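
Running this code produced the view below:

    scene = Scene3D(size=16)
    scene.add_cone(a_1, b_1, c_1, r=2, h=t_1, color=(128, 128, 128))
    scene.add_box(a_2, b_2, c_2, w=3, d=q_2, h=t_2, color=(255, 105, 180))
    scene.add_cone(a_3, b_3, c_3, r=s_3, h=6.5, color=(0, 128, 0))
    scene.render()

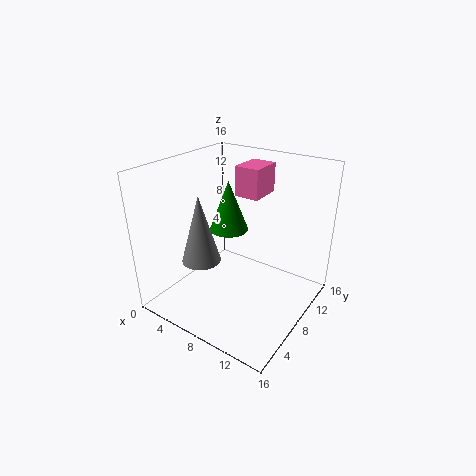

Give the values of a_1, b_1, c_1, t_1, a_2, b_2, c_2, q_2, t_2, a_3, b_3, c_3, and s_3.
a_1 = 6.5, b_1 = 3.5, c_1 = 7, t_1 = 7, a_2 = 5.5, b_2 = 11, c_2 = 11.5, q_2 = 4, t_2 = 3.5, a_3 = 3.5, b_3 = 12.5, c_3 = 6, s_3 = 2.5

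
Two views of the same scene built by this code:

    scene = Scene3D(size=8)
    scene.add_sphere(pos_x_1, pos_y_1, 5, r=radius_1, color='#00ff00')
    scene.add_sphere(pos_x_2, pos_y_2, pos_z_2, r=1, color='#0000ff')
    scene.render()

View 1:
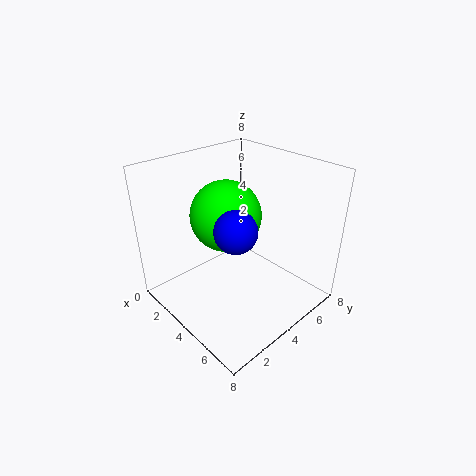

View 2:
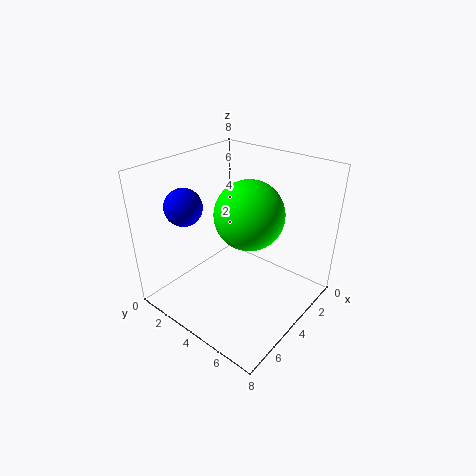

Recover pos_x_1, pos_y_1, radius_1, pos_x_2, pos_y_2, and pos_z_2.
pos_x_1 = 3, pos_y_1 = 4, radius_1 = 2, pos_x_2 = 6, pos_y_2 = 2, pos_z_2 = 6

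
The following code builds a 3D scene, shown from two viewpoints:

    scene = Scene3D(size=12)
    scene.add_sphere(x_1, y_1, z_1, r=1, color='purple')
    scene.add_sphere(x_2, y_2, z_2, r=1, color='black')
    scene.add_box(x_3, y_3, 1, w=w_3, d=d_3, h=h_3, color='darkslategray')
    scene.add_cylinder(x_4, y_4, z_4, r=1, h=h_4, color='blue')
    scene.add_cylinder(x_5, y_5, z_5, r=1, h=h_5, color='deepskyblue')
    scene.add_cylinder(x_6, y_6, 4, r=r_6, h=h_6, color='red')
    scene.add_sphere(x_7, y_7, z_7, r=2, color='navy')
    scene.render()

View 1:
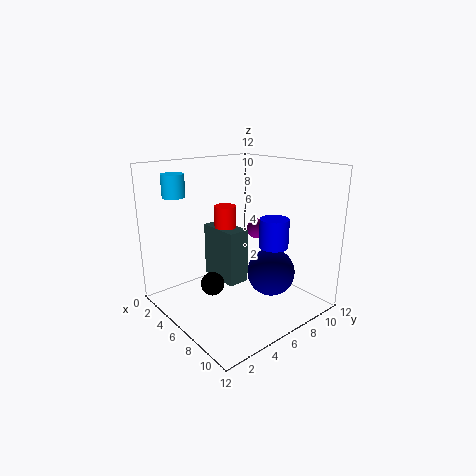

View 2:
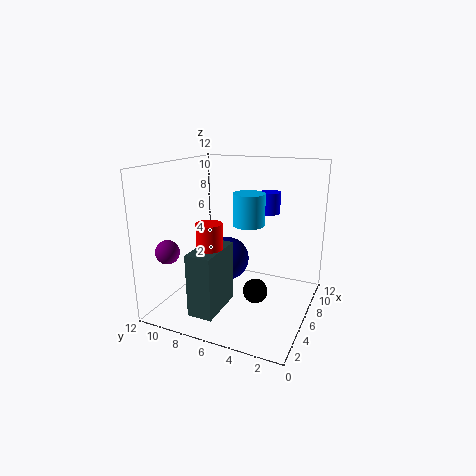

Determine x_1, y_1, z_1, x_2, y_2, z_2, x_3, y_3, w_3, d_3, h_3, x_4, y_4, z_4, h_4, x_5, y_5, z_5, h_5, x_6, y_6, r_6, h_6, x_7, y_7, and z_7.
x_1 = 3; y_1 = 11; z_1 = 5; x_2 = 5; y_2 = 4; z_2 = 2; x_3 = 1; y_3 = 6; w_3 = 4; d_3 = 2; h_3 = 5; x_4 = 11; y_4 = 5; z_4 = 7; h_4 = 2; x_5 = 1; y_5 = 3; z_5 = 9; h_5 = 2; x_6 = 3; y_6 = 7; r_6 = 1; h_6 = 4; x_7 = 8; y_7 = 8; z_7 = 3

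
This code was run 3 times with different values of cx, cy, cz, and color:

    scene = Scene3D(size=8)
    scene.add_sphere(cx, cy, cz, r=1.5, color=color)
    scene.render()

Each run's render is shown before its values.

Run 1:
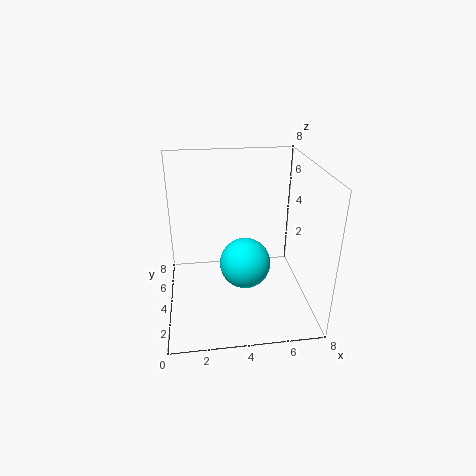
cx = 4.5
cy = 4.5
cz = 2
color = 'cyan'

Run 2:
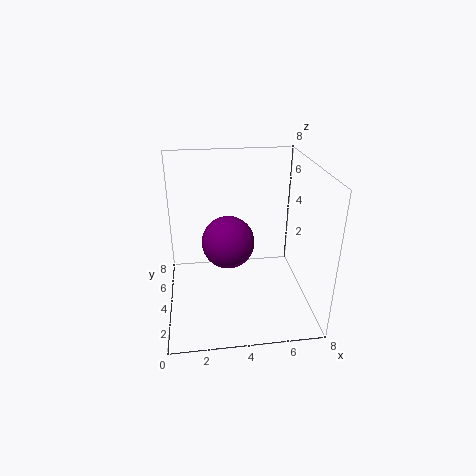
cx = 3.5
cy = 4.5
cz = 3.5
color = 'purple'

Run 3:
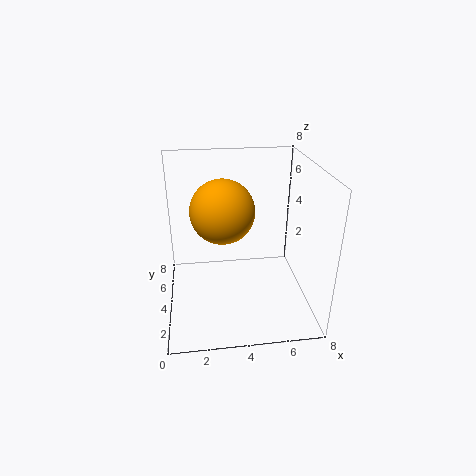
cx = 3
cy = 2
cz = 6.5
color = 'orange'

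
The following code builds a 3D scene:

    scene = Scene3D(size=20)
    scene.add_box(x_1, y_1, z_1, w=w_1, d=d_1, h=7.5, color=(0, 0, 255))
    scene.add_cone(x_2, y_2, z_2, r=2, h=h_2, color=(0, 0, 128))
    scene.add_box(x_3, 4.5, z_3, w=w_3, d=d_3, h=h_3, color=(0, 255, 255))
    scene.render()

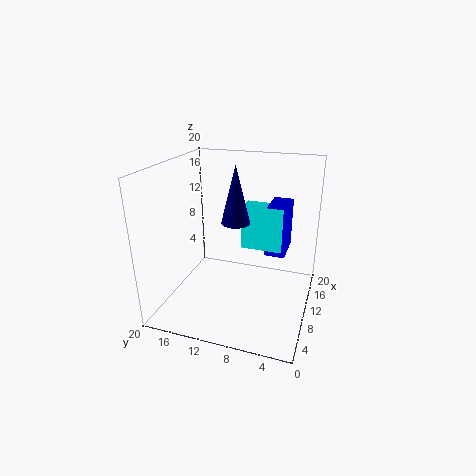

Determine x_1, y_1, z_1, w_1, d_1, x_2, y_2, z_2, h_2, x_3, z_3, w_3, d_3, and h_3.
x_1 = 13.5, y_1 = 4, z_1 = 6, w_1 = 5.5, d_1 = 3, x_2 = 10.5, y_2 = 10.5, z_2 = 12, h_2 = 8, x_3 = 13, z_3 = 7, w_3 = 3, d_3 = 6, h_3 = 6.5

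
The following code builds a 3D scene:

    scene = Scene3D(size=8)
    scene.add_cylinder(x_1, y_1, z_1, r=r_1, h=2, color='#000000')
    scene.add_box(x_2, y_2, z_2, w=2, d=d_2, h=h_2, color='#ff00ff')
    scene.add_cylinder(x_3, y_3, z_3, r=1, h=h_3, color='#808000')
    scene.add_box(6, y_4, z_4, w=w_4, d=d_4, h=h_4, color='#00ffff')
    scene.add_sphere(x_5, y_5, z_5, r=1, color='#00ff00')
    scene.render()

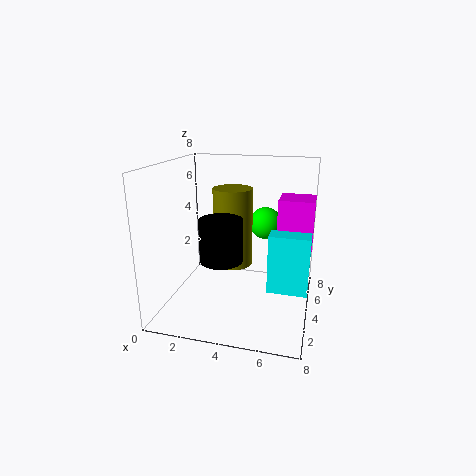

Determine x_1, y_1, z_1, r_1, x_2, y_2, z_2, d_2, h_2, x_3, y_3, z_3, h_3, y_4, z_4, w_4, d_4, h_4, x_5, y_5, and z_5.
x_1 = 4
y_1 = 1
z_1 = 4
r_1 = 1
x_2 = 6
y_2 = 5
z_2 = 3
d_2 = 2
h_2 = 3
x_3 = 4
y_3 = 3
z_3 = 3
h_3 = 4
y_4 = 2
z_4 = 2
w_4 = 2
d_4 = 1
h_4 = 3
x_5 = 5
y_5 = 7
z_5 = 4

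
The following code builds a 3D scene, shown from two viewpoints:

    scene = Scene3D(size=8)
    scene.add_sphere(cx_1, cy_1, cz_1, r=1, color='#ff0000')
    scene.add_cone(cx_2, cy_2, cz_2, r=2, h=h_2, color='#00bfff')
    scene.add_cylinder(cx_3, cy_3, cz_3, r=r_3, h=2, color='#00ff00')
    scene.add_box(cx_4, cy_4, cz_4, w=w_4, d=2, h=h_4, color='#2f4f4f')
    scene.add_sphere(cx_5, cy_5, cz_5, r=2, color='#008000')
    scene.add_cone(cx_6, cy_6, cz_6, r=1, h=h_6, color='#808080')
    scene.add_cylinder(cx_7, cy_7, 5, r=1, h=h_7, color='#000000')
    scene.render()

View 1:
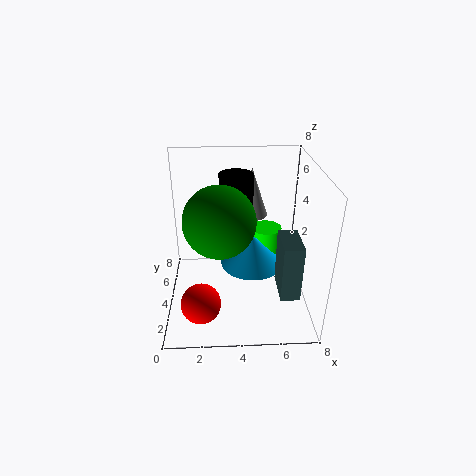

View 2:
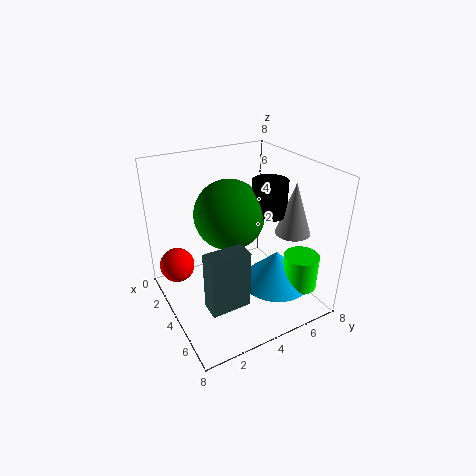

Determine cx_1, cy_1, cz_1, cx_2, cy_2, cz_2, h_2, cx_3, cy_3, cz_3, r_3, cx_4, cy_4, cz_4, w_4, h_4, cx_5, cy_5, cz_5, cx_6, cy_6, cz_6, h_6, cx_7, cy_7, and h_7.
cx_1 = 2; cy_1 = 1; cz_1 = 2; cx_2 = 5; cy_2 = 6; cz_2 = 1; h_2 = 2; cx_3 = 6; cy_3 = 7; cz_3 = 1; r_3 = 1; cx_4 = 6; cy_4 = 1; cz_4 = 2; w_4 = 1; h_4 = 3; cx_5 = 3; cy_5 = 4; cz_5 = 5; cx_6 = 5; cy_6 = 7; cz_6 = 4; h_6 = 3; cx_7 = 4; cy_7 = 6; h_7 = 2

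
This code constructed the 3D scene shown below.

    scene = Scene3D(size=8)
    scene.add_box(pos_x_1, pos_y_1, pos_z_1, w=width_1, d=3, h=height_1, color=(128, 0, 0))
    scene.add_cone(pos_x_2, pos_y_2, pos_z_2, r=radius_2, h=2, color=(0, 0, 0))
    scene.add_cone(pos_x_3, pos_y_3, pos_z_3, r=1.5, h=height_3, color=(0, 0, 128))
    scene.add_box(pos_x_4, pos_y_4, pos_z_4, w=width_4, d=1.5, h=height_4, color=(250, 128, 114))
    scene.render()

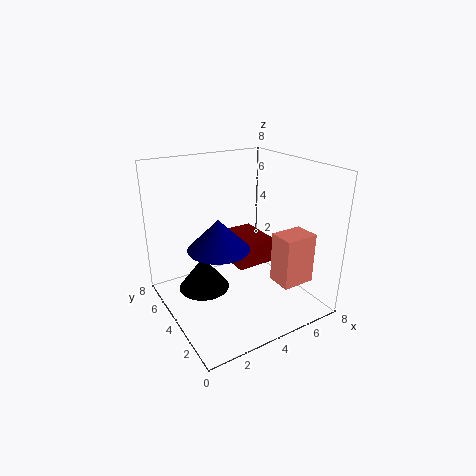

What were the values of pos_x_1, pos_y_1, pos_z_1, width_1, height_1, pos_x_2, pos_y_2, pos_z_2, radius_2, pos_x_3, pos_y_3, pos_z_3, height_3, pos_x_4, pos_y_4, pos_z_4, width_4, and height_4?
pos_x_1 = 4.5, pos_y_1 = 4.5, pos_z_1 = 1.5, width_1 = 2.5, height_1 = 1.5, pos_x_2 = 2.5, pos_y_2 = 5.5, pos_z_2 = 0.5, radius_2 = 1.5, pos_x_3 = 2, pos_y_3 = 2.5, pos_z_3 = 4.5, height_3 = 1.5, pos_x_4 = 6, pos_y_4 = 2, pos_z_4 = 1, width_4 = 2, height_4 = 3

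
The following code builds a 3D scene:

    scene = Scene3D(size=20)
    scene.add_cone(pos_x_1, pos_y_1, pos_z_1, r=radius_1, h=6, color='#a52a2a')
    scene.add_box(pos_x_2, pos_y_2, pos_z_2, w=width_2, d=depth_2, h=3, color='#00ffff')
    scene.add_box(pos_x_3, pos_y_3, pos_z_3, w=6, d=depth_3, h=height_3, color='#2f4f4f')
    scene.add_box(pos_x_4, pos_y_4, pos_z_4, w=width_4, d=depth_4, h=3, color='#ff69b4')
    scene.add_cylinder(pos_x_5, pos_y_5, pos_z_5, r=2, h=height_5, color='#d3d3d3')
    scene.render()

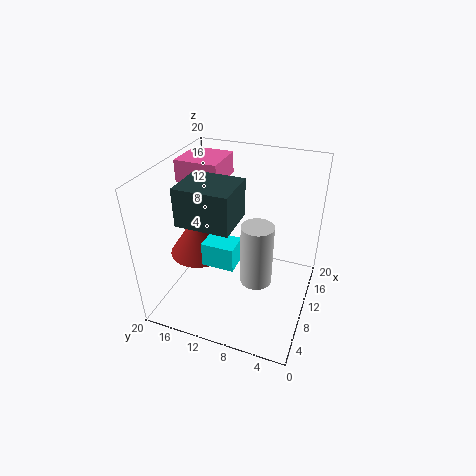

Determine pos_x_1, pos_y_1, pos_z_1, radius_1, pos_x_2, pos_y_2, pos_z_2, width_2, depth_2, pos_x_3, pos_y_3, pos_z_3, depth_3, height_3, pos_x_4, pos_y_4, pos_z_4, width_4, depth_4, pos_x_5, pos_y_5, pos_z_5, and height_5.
pos_x_1 = 8
pos_y_1 = 15
pos_z_1 = 8
radius_1 = 4
pos_x_2 = 3
pos_y_2 = 8
pos_z_2 = 10
width_2 = 3
depth_2 = 4
pos_x_3 = 4
pos_y_3 = 9
pos_z_3 = 14
depth_3 = 7
height_3 = 5
pos_x_4 = 10
pos_y_4 = 13
pos_z_4 = 17
width_4 = 6
depth_4 = 6
pos_x_5 = 6
pos_y_5 = 6
pos_z_5 = 7
height_5 = 8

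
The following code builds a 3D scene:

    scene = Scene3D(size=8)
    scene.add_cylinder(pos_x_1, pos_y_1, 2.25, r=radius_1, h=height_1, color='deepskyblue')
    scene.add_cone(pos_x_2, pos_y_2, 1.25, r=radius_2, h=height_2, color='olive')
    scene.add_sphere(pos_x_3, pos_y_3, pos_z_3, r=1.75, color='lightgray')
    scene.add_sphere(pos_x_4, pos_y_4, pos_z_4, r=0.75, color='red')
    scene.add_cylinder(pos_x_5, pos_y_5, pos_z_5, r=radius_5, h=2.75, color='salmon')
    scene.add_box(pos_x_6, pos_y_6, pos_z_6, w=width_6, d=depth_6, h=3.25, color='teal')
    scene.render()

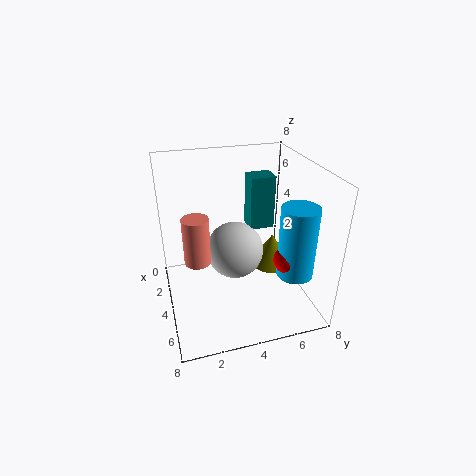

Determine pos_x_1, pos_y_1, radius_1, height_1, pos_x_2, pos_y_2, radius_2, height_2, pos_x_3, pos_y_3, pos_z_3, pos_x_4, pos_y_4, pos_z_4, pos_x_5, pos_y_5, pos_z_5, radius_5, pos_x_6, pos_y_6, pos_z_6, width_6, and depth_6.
pos_x_1 = 5.75
pos_y_1 = 6.75
radius_1 = 1
height_1 = 4
pos_x_2 = 3
pos_y_2 = 6.5
radius_2 = 1.25
height_2 = 2
pos_x_3 = 2.5
pos_y_3 = 4.25
pos_z_3 = 2.25
pos_x_4 = 5.75
pos_y_4 = 6.25
pos_z_4 = 3.25
pos_x_5 = 3.5
pos_y_5 = 1.75
pos_z_5 = 2.5
radius_5 = 0.75
pos_x_6 = 1.25
pos_y_6 = 5.25
pos_z_6 = 3.5
width_6 = 1.25
depth_6 = 1.5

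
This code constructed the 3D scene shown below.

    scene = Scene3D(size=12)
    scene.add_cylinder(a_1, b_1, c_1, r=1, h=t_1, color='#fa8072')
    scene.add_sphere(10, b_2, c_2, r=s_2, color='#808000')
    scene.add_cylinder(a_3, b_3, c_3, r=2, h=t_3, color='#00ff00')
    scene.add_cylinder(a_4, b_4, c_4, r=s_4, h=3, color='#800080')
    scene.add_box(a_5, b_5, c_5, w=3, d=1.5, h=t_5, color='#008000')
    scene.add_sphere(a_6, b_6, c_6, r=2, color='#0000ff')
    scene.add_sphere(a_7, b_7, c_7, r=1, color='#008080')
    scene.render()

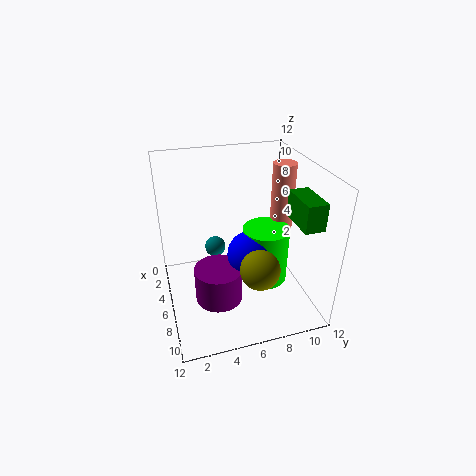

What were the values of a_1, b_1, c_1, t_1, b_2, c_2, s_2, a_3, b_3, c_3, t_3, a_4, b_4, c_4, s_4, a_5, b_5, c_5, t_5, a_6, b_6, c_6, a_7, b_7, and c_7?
a_1 = 4.5
b_1 = 10.5
c_1 = 5.5
t_1 = 6
b_2 = 6.5
c_2 = 5.5
s_2 = 1.5
a_3 = 6
b_3 = 8.5
c_3 = 1.5
t_3 = 5
a_4 = 7
b_4 = 4
c_4 = 1
s_4 = 2
a_5 = 8.5
b_5 = 9
c_5 = 9
t_5 = 2
a_6 = 6.5
b_6 = 7
c_6 = 4.5
a_7 = 1.5
b_7 = 5
c_7 = 2.5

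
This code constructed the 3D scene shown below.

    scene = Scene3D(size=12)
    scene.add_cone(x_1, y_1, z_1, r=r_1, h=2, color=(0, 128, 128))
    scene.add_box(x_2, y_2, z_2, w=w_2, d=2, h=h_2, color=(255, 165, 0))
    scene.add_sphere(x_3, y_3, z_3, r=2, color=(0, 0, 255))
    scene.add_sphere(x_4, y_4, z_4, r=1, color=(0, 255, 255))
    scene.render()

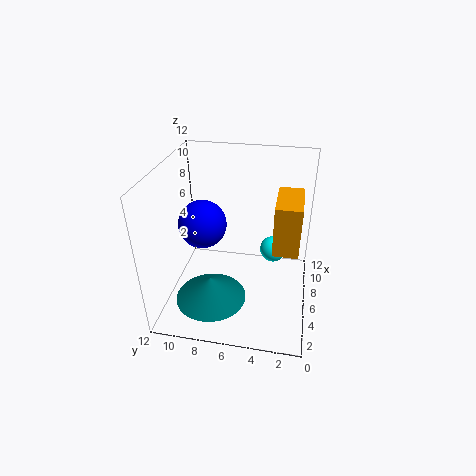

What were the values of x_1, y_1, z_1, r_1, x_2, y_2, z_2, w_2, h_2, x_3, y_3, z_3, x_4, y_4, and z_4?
x_1 = 4; y_1 = 8; z_1 = 1; r_1 = 3; x_2 = 4; y_2 = 1; z_2 = 6; w_2 = 4; h_2 = 4; x_3 = 6; y_3 = 9; z_3 = 7; x_4 = 5; y_4 = 3; z_4 = 6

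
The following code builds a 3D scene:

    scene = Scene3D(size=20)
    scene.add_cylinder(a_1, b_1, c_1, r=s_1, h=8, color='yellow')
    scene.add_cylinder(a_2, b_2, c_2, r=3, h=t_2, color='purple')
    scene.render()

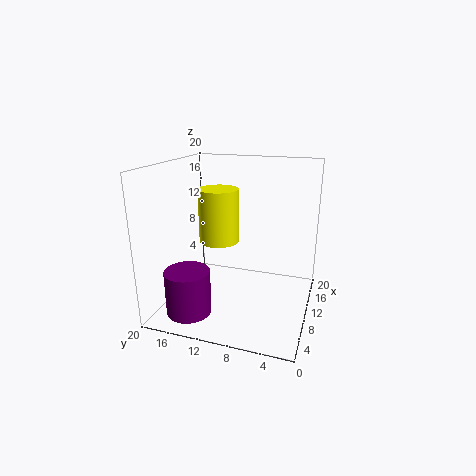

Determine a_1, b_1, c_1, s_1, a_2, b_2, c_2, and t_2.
a_1 = 13, b_1 = 14, c_1 = 8, s_1 = 3, a_2 = 4, b_2 = 15, c_2 = 1, t_2 = 6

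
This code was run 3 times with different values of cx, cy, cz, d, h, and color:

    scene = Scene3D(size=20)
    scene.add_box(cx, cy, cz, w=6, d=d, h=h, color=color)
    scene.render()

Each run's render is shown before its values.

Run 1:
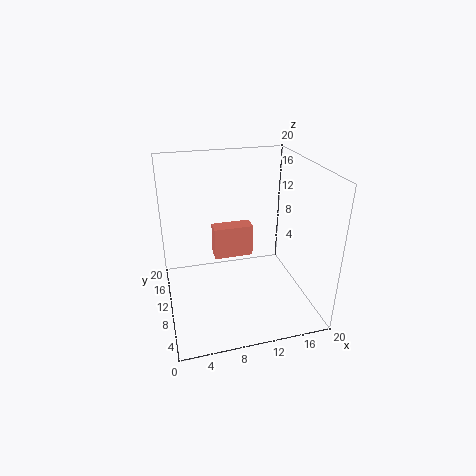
cx = 7.5; cy = 14; cz = 4.5; d = 2.5; h = 5; color = 'salmon'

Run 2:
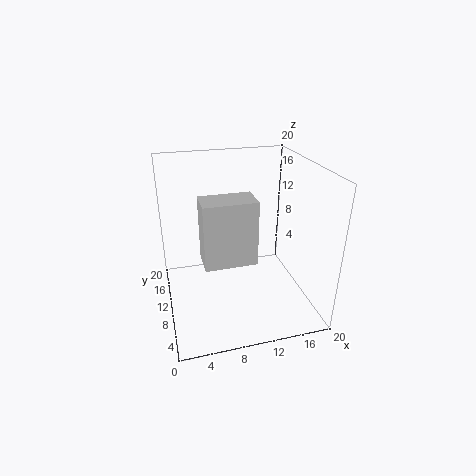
cx = 4; cy = 1.5; cz = 11; d = 3.5; h = 7.5; color = 'lightgray'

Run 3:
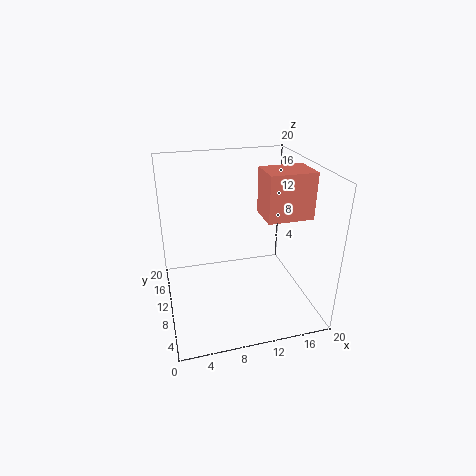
cx = 12.5; cy = 5; cz = 14; d = 4.5; h = 6; color = 'salmon'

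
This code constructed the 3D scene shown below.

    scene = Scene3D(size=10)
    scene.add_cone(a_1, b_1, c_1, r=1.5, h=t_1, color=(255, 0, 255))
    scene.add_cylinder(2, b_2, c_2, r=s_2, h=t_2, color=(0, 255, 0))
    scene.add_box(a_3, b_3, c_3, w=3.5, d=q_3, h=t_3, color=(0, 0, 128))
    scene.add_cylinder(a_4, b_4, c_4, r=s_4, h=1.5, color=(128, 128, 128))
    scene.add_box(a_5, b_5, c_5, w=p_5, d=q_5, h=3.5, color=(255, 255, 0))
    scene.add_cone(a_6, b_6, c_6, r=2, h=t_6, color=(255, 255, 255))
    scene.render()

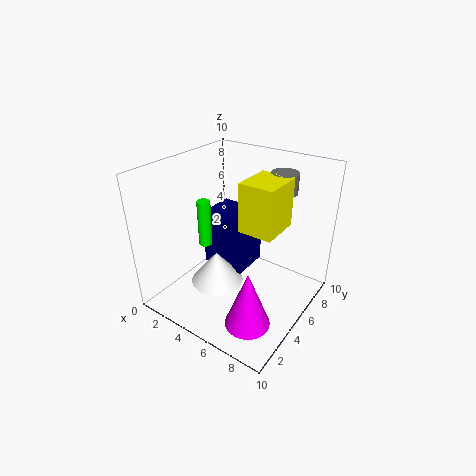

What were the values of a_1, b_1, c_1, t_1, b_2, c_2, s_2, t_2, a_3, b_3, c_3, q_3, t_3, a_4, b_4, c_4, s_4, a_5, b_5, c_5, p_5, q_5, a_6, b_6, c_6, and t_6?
a_1 = 7.5, b_1 = 2.5, c_1 = 0.5, t_1 = 4, b_2 = 5, c_2 = 3.5, s_2 = 0.5, t_2 = 3.5, a_3 = 1, b_3 = 6, c_3 = 1, q_3 = 3, t_3 = 4.5, a_4 = 6.5, b_4 = 8.5, c_4 = 7.5, s_4 = 1, a_5 = 5, b_5 = 5, c_5 = 5.5, p_5 = 2.5, q_5 = 3, a_6 = 3, b_6 = 5, c_6 = 0.5, t_6 = 2.5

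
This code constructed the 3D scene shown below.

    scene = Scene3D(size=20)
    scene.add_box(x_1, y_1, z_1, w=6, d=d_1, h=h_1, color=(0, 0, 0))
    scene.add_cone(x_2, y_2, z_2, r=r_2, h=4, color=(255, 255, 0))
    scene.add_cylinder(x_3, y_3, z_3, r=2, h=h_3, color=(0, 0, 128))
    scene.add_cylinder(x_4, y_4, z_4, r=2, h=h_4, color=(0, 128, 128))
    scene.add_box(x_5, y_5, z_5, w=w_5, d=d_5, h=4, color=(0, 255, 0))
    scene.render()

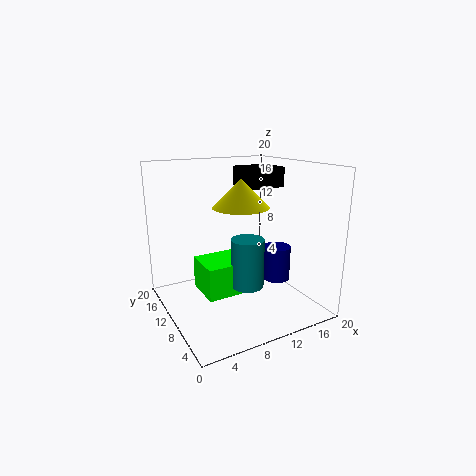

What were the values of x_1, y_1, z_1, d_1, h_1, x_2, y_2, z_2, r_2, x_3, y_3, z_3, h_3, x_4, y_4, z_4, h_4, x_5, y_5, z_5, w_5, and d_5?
x_1 = 13; y_1 = 12; z_1 = 16; d_1 = 5; h_1 = 3; x_2 = 11; y_2 = 11; z_2 = 14; r_2 = 4; x_3 = 16; y_3 = 9; z_3 = 3; h_3 = 5; x_4 = 8; y_4 = 4; z_4 = 6; h_4 = 6; x_5 = 3; y_5 = 4; z_5 = 5; w_5 = 6; d_5 = 5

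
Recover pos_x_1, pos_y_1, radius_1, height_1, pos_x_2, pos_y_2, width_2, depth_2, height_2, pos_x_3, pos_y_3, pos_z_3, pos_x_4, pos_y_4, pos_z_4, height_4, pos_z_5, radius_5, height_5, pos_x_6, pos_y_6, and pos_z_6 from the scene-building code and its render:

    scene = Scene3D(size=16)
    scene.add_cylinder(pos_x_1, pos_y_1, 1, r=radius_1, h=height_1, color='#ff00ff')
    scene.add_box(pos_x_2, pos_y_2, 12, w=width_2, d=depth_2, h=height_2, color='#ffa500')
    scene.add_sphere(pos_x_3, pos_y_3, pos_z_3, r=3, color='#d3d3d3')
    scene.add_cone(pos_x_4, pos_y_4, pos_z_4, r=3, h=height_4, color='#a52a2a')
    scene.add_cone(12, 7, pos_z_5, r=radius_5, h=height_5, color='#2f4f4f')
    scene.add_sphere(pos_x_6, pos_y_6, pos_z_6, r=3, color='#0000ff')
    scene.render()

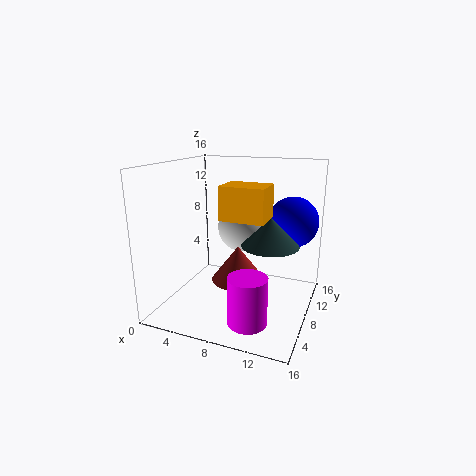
pos_x_1 = 11
pos_y_1 = 3
radius_1 = 2
height_1 = 5
pos_x_2 = 9
pos_y_2 = 1
width_2 = 4
depth_2 = 3
height_2 = 3
pos_x_3 = 7
pos_y_3 = 12
pos_z_3 = 8
pos_x_4 = 8
pos_y_4 = 8
pos_z_4 = 3
height_4 = 4
pos_z_5 = 8
radius_5 = 3
height_5 = 3
pos_x_6 = 13
pos_y_6 = 13
pos_z_6 = 9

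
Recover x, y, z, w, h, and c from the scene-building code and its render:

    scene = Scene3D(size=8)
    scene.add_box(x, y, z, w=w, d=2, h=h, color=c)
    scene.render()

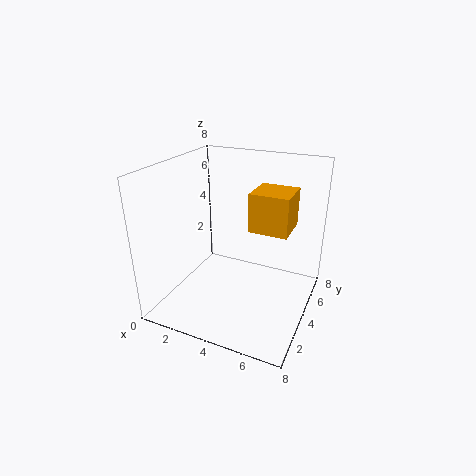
x = 5; y = 3; z = 5; w = 2; h = 2; c = 'orange'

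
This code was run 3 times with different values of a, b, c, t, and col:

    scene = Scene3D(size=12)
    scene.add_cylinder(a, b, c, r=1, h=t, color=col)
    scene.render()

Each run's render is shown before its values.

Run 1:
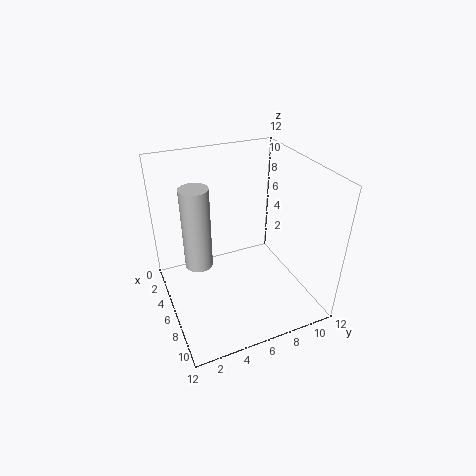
a = 8, b = 2, c = 6, t = 6, col = 'lightgray'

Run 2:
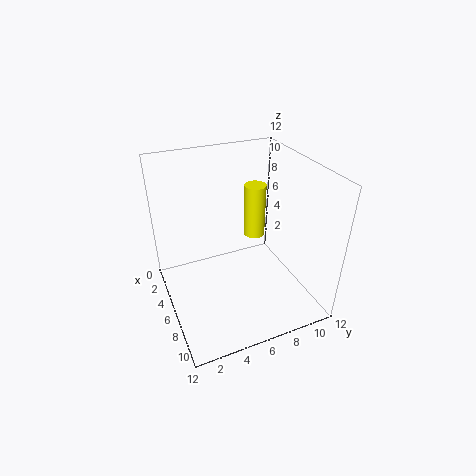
a = 3, b = 9, c = 4, t = 5, col = 'yellow'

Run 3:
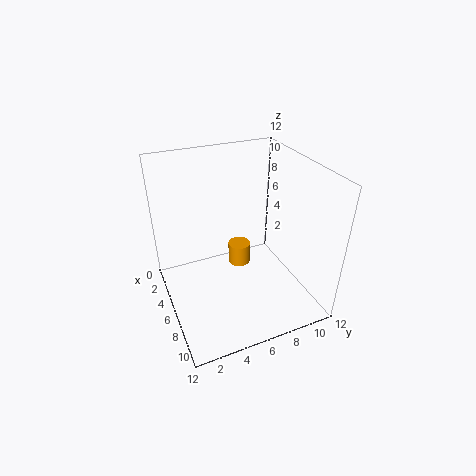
a = 4, b = 7, c = 2, t = 2, col = 'orange'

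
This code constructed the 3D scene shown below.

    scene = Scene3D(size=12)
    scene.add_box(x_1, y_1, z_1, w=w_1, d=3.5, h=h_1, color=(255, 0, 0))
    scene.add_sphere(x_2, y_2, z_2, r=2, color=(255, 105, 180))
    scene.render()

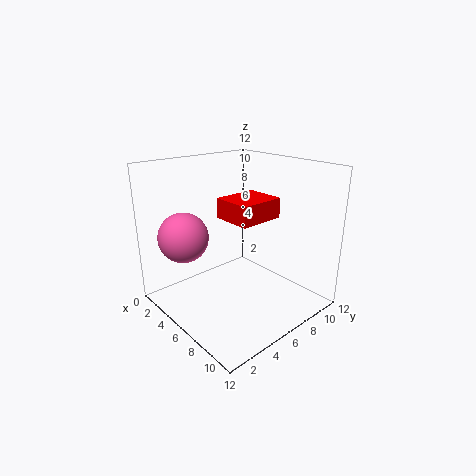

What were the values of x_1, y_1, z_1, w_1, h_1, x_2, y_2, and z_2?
x_1 = 6.5, y_1 = 3.5, z_1 = 8.5, w_1 = 3, h_1 = 1.5, x_2 = 4, y_2 = 2, z_2 = 6.5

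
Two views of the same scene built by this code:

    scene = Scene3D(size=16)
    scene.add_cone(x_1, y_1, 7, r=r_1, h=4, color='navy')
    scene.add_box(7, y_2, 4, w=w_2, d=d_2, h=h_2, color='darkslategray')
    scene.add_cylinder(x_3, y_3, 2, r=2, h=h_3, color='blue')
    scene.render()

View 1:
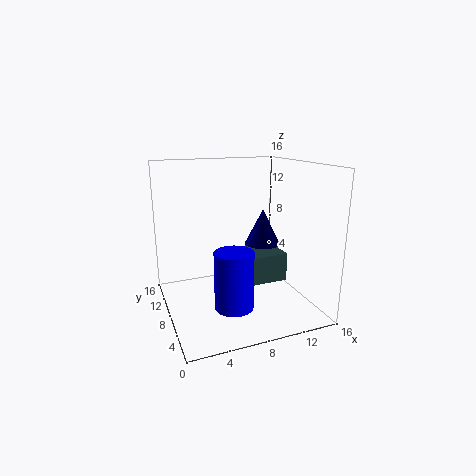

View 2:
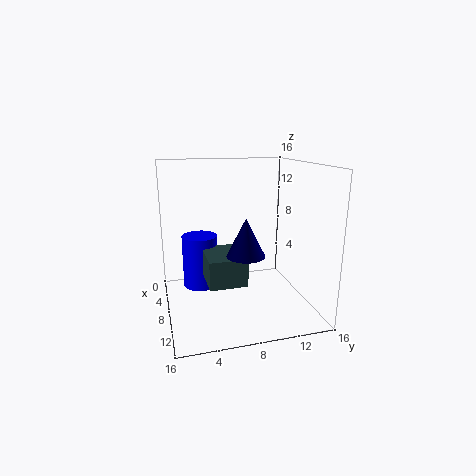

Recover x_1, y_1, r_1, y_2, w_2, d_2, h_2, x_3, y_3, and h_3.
x_1 = 11, y_1 = 8, r_1 = 2, y_2 = 4, w_2 = 5, d_2 = 4, h_2 = 3, x_3 = 6, y_3 = 4, h_3 = 6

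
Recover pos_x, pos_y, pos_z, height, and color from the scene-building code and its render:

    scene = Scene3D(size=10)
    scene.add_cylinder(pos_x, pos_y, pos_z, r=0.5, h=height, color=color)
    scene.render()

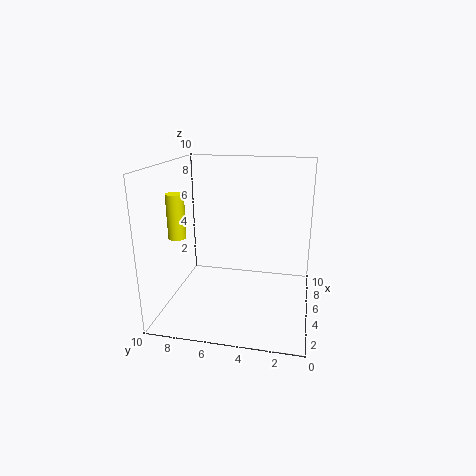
pos_x = 0.5; pos_y = 7.5; pos_z = 6.5; height = 2.5; color = 'yellow'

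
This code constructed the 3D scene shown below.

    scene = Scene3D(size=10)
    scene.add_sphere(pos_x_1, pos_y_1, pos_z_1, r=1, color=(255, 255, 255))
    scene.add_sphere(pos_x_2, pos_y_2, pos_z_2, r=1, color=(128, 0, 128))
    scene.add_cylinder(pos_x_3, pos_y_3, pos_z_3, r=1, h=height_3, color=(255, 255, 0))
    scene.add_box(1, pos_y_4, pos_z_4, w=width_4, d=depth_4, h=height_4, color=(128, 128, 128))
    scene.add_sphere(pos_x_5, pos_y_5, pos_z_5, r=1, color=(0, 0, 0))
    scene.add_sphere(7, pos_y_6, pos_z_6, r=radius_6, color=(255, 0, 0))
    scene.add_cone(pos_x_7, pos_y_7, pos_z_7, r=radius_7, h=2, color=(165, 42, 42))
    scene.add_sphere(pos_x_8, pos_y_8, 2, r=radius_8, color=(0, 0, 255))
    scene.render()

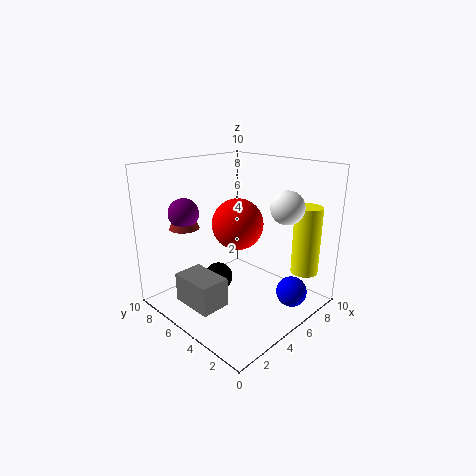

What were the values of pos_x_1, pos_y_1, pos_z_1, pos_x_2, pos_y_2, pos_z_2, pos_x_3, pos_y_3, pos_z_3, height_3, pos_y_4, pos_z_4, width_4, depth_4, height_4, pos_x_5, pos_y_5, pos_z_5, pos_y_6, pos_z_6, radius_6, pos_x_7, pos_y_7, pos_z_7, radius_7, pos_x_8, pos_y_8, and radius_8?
pos_x_1 = 5, pos_y_1 = 1, pos_z_1 = 8, pos_x_2 = 2, pos_y_2 = 7, pos_z_2 = 7, pos_x_3 = 9, pos_y_3 = 2, pos_z_3 = 2, height_3 = 5, pos_y_4 = 4, pos_z_4 = 1, width_4 = 2, depth_4 = 3, height_4 = 2, pos_x_5 = 4, pos_y_5 = 6, pos_z_5 = 2, pos_y_6 = 7, pos_z_6 = 5, radius_6 = 2, pos_x_7 = 2, pos_y_7 = 7, pos_z_7 = 6, radius_7 = 1, pos_x_8 = 6, pos_y_8 = 1, radius_8 = 1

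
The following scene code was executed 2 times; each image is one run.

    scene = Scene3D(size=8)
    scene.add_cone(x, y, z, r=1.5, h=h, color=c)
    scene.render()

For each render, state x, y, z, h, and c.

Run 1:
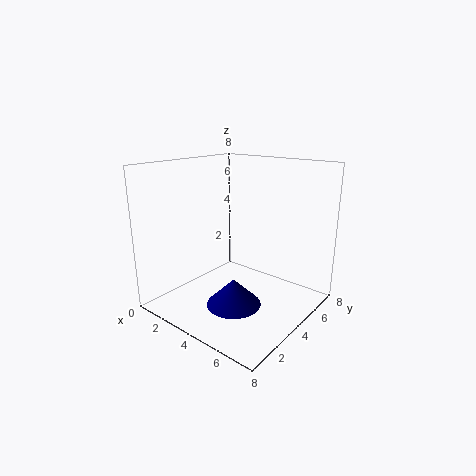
x = 4.5; y = 3; z = 0.5; h = 1.5; c = 'navy'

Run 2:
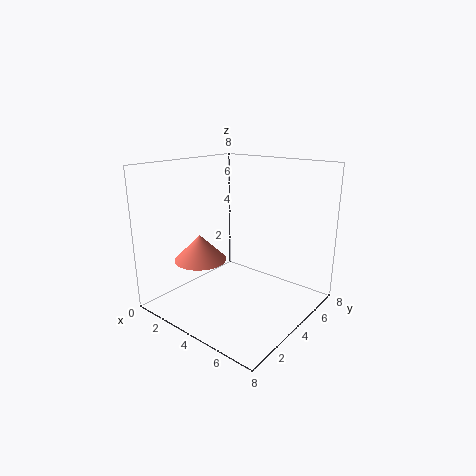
x = 2; y = 3; z = 2.5; h = 1.5; c = 'salmon'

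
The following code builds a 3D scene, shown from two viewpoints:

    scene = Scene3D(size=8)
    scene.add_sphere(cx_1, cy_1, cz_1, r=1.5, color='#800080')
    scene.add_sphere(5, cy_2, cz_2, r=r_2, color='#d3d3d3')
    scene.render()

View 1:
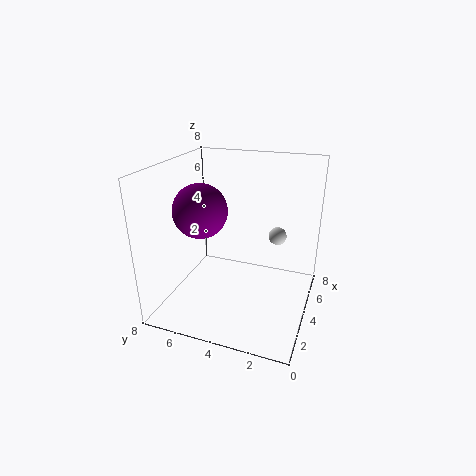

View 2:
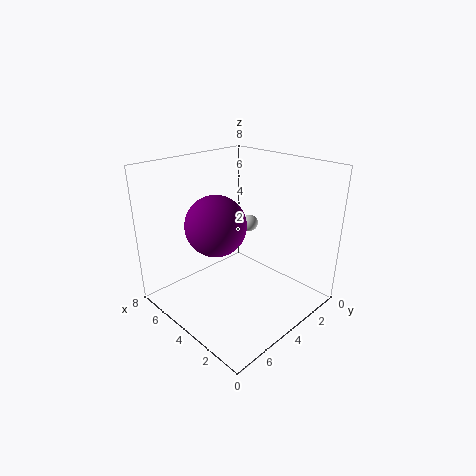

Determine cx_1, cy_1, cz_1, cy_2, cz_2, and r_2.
cx_1 = 3.5, cy_1 = 6, cz_1 = 5.5, cy_2 = 2, cz_2 = 4, r_2 = 0.5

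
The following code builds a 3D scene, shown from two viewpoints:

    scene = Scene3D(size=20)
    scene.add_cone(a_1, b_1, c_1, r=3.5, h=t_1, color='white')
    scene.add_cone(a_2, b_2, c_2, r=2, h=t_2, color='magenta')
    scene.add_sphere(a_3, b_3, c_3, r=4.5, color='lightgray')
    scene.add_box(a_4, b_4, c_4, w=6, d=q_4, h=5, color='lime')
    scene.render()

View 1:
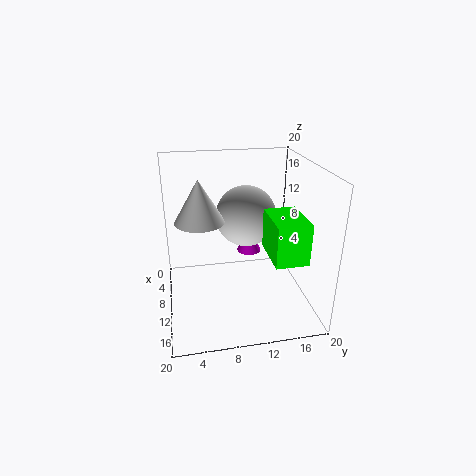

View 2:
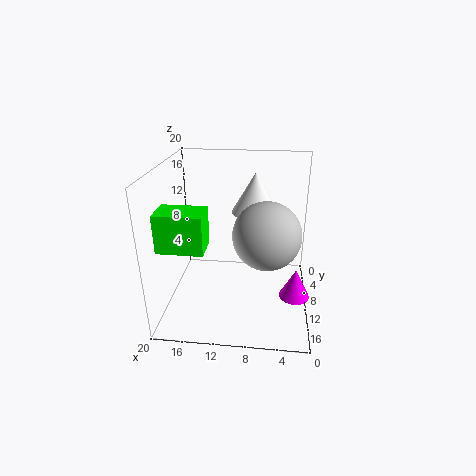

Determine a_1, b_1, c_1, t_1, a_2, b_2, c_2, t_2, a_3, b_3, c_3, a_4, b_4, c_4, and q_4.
a_1 = 8, b_1 = 5, c_1 = 12, t_1 = 6, a_2 = 2, b_2 = 13.5, c_2 = 3.5, t_2 = 4, a_3 = 6, b_3 = 12, c_3 = 11.5, a_4 = 13.5, b_4 = 12.5, c_4 = 10.5, q_4 = 4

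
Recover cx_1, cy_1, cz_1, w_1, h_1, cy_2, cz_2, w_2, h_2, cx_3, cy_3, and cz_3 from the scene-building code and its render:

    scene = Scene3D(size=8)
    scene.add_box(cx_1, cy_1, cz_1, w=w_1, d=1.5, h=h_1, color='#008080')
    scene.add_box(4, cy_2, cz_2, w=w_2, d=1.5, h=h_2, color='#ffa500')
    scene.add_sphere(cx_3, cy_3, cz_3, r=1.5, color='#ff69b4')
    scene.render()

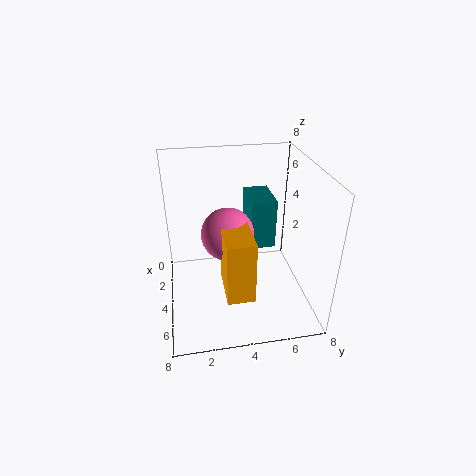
cx_1 = 0.5
cy_1 = 5
cz_1 = 2.5
w_1 = 2.5
h_1 = 3
cy_2 = 3
cz_2 = 1.5
w_2 = 2.5
h_2 = 3.5
cx_3 = 3.5
cy_3 = 3.5
cz_3 = 4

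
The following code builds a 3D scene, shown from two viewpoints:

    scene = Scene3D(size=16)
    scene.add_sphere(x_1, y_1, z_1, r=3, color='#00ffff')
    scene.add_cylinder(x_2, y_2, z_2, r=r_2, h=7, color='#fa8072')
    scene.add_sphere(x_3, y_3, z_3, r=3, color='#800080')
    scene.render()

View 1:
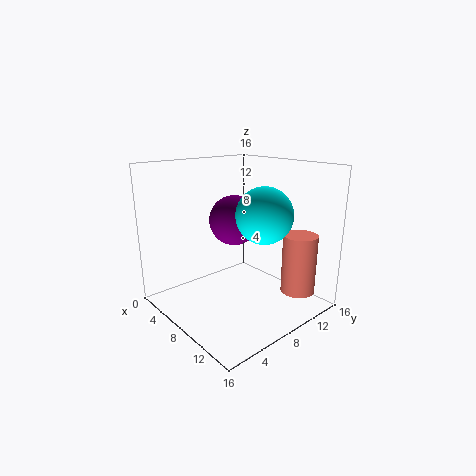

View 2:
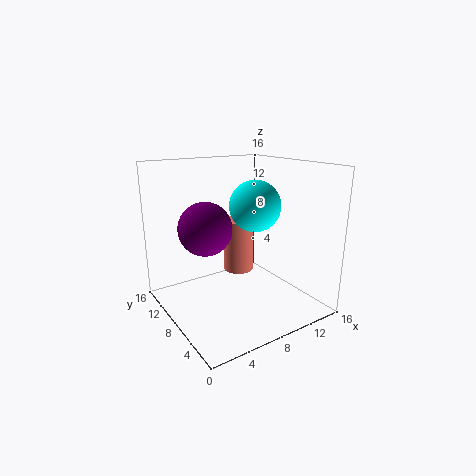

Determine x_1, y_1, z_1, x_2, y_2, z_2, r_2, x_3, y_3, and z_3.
x_1 = 11
y_1 = 9
z_1 = 11
x_2 = 12
y_2 = 14
z_2 = 1
r_2 = 2
x_3 = 5
y_3 = 10
z_3 = 9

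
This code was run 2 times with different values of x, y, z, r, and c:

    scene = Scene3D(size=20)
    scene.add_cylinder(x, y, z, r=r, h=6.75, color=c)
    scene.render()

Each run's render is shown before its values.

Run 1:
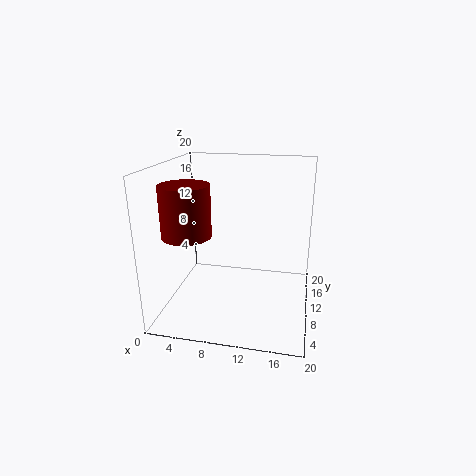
x = 4
y = 6.25
z = 11.25
r = 3.25
c = 'maroon'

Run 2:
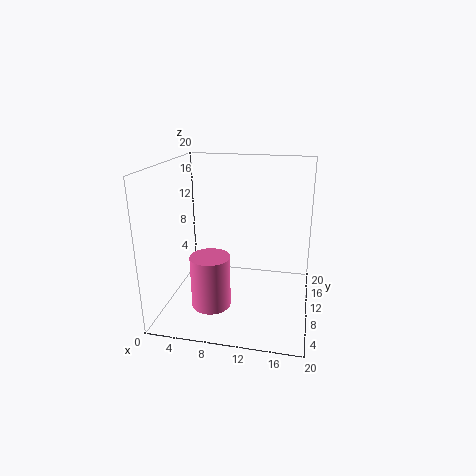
x = 7.75
y = 4
z = 3
r = 2.5
c = 'hotpink'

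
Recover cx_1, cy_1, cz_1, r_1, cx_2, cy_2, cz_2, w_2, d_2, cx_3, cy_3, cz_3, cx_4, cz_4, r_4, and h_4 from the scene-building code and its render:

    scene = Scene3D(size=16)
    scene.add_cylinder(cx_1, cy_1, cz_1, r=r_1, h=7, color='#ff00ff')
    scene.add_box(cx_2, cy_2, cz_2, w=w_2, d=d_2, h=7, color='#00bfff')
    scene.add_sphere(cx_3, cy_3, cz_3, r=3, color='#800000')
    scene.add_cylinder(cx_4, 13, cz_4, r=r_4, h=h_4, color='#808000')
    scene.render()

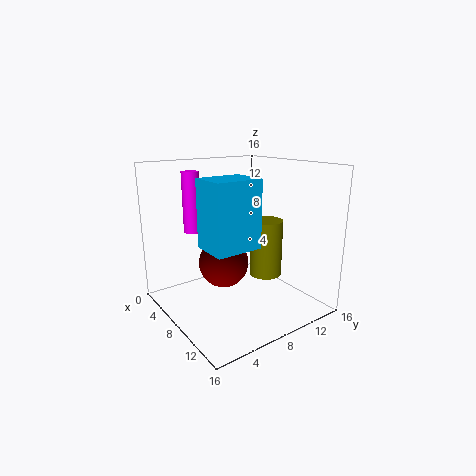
cx_1 = 3, cy_1 = 5, cz_1 = 8, r_1 = 1, cx_2 = 8, cy_2 = 3, cz_2 = 8, w_2 = 4, d_2 = 5, cx_3 = 5, cy_3 = 8, cz_3 = 4, cx_4 = 7, cz_4 = 2, r_4 = 2, h_4 = 7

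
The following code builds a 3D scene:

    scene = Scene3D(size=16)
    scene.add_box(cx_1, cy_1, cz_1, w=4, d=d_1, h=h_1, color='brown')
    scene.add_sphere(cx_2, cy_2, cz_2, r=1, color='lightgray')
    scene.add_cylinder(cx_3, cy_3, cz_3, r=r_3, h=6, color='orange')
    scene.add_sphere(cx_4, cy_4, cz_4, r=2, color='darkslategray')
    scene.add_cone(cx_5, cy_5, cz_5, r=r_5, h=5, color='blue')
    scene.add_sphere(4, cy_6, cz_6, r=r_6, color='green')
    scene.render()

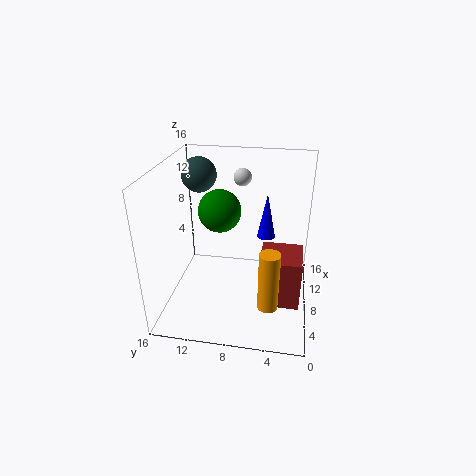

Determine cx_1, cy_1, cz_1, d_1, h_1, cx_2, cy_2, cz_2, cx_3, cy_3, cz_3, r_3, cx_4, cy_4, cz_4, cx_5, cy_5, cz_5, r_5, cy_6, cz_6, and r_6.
cx_1 = 2; cy_1 = 1; cz_1 = 4; d_1 = 4; h_1 = 5; cx_2 = 11; cy_2 = 8; cz_2 = 14; cx_3 = 2; cy_3 = 4; cz_3 = 4; r_3 = 1; cx_4 = 11; cy_4 = 13; cz_4 = 14; cx_5 = 9; cy_5 = 5; cz_5 = 8; r_5 = 1; cy_6 = 9; cz_6 = 13; r_6 = 2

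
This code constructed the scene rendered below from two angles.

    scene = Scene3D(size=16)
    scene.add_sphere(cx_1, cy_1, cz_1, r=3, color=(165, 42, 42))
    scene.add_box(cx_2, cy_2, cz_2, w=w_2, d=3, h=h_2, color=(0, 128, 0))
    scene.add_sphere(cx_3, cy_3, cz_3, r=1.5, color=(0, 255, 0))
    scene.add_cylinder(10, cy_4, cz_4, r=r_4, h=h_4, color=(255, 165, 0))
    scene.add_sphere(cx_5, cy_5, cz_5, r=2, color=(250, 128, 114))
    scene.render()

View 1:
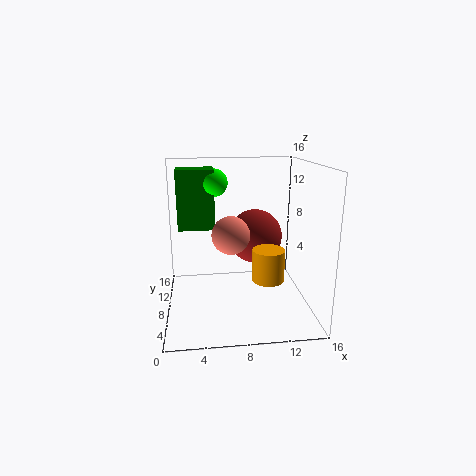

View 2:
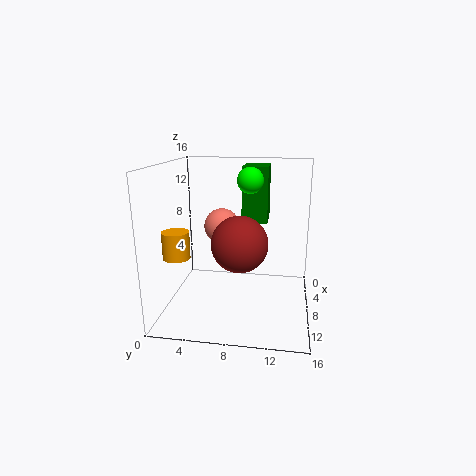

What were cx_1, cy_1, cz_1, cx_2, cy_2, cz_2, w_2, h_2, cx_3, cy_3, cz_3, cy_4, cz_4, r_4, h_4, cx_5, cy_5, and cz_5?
cx_1 = 10; cy_1 = 8.5; cz_1 = 8; cx_2 = 1.5; cy_2 = 8; cz_2 = 9; w_2 = 4; h_2 = 6.5; cx_3 = 5.5; cy_3 = 9; cz_3 = 14; cy_4 = 1.5; cz_4 = 6; r_4 = 1.5; h_4 = 3; cx_5 = 7; cy_5 = 6; cz_5 = 9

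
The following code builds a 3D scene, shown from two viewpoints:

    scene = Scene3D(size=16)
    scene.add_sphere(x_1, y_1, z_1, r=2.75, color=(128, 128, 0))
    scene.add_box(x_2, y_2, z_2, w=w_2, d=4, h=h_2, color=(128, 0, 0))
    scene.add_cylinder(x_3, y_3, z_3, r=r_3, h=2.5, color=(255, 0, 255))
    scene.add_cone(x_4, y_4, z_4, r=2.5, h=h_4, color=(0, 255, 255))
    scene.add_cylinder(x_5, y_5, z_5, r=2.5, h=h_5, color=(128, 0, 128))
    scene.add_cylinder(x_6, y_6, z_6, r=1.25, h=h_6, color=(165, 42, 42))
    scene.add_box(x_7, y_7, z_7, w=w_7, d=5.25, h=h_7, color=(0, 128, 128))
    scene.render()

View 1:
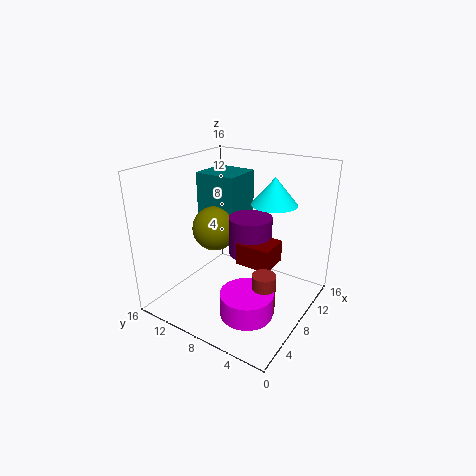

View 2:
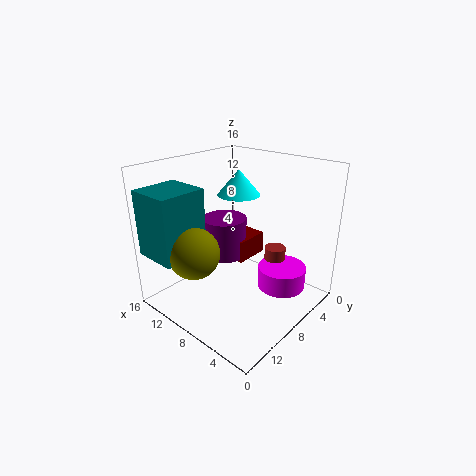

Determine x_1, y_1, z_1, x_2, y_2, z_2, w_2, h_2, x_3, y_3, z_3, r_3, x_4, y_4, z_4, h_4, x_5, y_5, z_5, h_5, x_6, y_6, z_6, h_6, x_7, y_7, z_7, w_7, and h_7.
x_1 = 10, y_1 = 12.75, z_1 = 7.25, x_2 = 7.5, y_2 = 4, z_2 = 5, w_2 = 3.5, h_2 = 2.5, x_3 = 4.25, y_3 = 4.5, z_3 = 1.75, r_3 = 2.75, x_4 = 10.5, y_4 = 5, z_4 = 11.75, h_4 = 3, x_5 = 10.25, y_5 = 7.75, z_5 = 5.25, h_5 = 4.5, x_6 = 6, y_6 = 3.5, z_6 = 1.25, h_6 = 4.5, x_7 = 10.5, y_7 = 10.5, z_7 = 6.5, w_7 = 5, h_7 = 7.25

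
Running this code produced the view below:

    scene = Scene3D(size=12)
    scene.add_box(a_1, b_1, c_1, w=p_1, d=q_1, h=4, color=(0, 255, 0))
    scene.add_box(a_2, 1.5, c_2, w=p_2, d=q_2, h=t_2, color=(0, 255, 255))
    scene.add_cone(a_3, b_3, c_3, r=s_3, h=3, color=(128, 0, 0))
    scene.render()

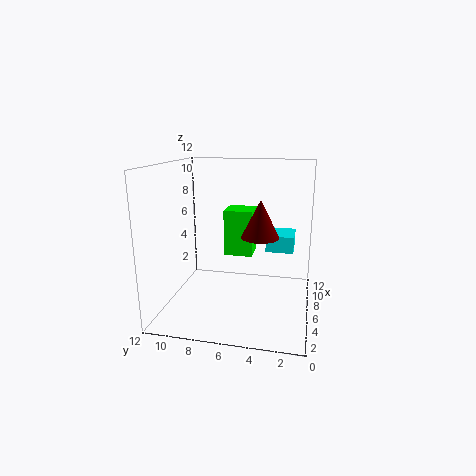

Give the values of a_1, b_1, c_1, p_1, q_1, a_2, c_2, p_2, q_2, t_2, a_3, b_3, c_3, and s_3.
a_1 = 7, b_1 = 5, c_1 = 4, p_1 = 2.5, q_1 = 2.5, a_2 = 8.5, c_2 = 4, p_2 = 3, q_2 = 2.5, t_2 = 1.5, a_3 = 5, b_3 = 4, c_3 = 6.5, s_3 = 1.5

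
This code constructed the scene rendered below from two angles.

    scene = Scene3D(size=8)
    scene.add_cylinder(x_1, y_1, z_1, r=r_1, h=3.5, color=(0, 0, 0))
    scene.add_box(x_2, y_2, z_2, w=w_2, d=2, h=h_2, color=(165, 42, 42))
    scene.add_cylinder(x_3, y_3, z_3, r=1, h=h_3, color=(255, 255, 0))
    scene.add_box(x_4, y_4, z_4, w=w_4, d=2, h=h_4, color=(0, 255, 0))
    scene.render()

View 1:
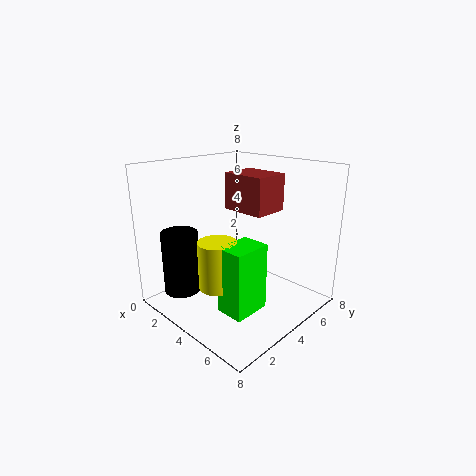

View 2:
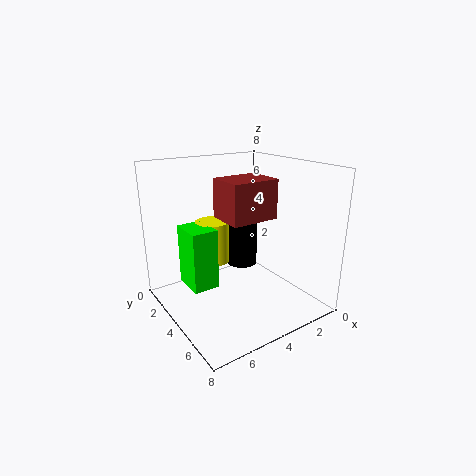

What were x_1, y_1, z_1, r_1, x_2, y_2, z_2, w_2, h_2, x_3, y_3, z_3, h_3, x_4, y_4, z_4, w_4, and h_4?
x_1 = 2
y_1 = 1.5
z_1 = 1
r_1 = 1
x_2 = 3
y_2 = 4
z_2 = 5.5
w_2 = 2.5
h_2 = 2
x_3 = 4.5
y_3 = 2
z_3 = 2
h_3 = 2.5
x_4 = 5
y_4 = 1.5
z_4 = 1
w_4 = 1.5
h_4 = 3.5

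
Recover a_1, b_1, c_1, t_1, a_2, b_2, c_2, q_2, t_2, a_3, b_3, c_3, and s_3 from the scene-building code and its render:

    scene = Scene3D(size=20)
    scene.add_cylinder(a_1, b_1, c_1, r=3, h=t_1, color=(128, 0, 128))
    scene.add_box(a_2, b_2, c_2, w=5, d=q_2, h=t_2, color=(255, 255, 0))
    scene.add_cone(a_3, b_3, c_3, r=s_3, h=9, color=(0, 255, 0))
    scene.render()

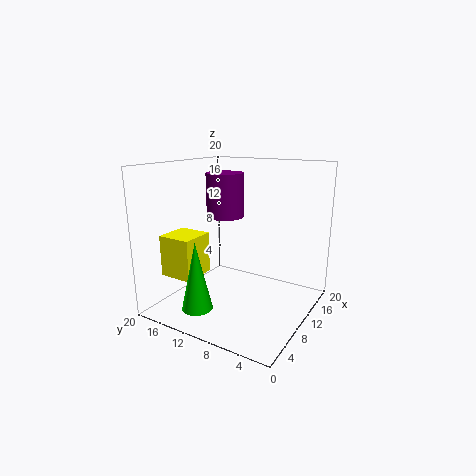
a_1 = 16, b_1 = 16, c_1 = 11, t_1 = 7, a_2 = 5, b_2 = 15, c_2 = 4, q_2 = 5, t_2 = 6, a_3 = 3, b_3 = 12, c_3 = 2, s_3 = 2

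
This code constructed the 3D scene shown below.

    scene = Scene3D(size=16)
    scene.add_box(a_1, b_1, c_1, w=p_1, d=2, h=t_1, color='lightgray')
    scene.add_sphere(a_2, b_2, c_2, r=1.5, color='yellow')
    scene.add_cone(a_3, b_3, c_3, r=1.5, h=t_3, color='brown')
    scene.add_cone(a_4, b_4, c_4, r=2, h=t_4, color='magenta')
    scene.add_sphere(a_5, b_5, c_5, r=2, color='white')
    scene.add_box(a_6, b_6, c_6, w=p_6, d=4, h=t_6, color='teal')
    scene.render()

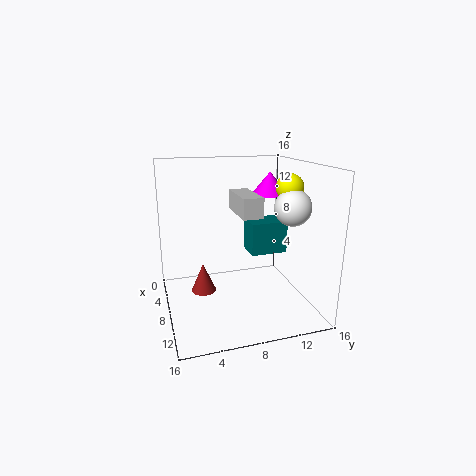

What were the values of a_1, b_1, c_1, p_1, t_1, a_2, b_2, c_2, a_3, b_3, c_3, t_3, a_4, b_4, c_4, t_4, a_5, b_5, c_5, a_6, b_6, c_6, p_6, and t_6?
a_1 = 8; b_1 = 7; c_1 = 11.5; p_1 = 5; t_1 = 2; a_2 = 9; b_2 = 13.5; c_2 = 13.5; a_3 = 5; b_3 = 4.5; c_3 = 0.5; t_3 = 3.5; a_4 = 7; b_4 = 12; c_4 = 12.5; t_4 = 2.5; a_5 = 10; b_5 = 13.5; c_5 = 11.5; a_6 = 7; b_6 = 9; c_6 = 6.5; p_6 = 3; t_6 = 3.5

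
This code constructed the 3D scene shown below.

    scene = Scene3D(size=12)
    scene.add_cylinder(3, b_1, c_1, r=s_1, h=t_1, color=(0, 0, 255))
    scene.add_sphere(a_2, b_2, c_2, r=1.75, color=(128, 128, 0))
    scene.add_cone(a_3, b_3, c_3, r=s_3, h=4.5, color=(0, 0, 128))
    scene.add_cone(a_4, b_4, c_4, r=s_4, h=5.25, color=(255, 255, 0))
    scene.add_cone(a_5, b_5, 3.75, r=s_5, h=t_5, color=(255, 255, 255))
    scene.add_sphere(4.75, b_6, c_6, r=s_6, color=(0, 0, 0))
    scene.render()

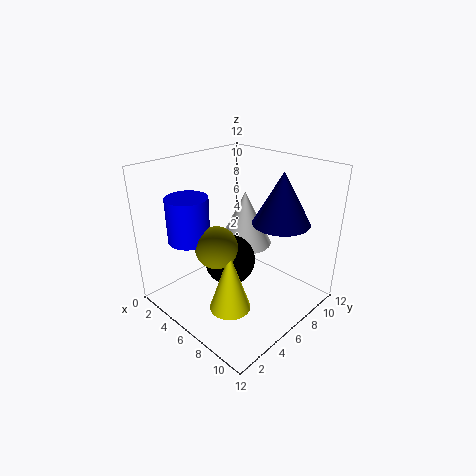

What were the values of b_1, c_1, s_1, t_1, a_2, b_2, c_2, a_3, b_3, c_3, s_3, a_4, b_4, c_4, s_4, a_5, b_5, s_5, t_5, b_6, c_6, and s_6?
b_1 = 3.25
c_1 = 5.75
s_1 = 1.75
t_1 = 3.75
a_2 = 5.25
b_2 = 4.25
c_2 = 5.5
a_3 = 7.75
b_3 = 9.5
c_3 = 6.75
s_3 = 2.5
a_4 = 6.75
b_4 = 4.25
c_4 = 0.25
s_4 = 1.75
a_5 = 4
b_5 = 9
s_5 = 2.5
t_5 = 5
b_6 = 6.25
c_6 = 3.25
s_6 = 2.25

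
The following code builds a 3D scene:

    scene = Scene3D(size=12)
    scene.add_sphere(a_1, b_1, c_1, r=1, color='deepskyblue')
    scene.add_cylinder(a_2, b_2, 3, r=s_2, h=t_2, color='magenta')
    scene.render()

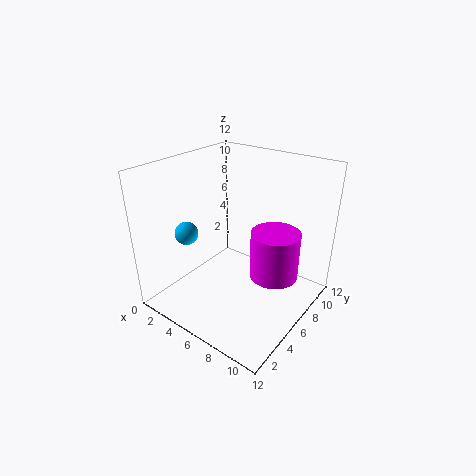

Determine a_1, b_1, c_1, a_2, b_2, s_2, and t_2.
a_1 = 2, b_1 = 4, c_1 = 6, a_2 = 9, b_2 = 7, s_2 = 2, t_2 = 4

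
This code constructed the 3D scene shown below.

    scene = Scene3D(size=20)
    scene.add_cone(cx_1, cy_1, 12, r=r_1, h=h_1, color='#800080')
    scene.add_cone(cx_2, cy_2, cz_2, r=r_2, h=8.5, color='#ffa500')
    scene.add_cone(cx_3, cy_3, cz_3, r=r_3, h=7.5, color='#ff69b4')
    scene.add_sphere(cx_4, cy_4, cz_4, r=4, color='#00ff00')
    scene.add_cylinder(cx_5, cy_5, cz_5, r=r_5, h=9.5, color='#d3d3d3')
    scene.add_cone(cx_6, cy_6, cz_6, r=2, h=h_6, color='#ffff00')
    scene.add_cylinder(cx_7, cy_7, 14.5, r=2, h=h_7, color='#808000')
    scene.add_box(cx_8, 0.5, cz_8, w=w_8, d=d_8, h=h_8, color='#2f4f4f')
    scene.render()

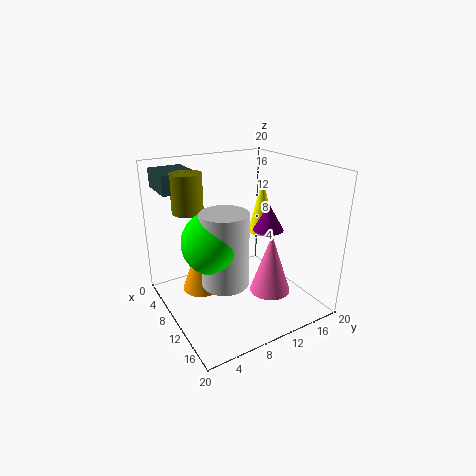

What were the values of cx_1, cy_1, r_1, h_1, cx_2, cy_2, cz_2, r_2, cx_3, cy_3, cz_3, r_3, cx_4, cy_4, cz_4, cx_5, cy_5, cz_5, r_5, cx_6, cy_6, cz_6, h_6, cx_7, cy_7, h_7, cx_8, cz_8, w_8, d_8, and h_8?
cx_1 = 13.5
cy_1 = 12.5
r_1 = 2
h_1 = 3.5
cx_2 = 5
cy_2 = 6.5
cz_2 = 0.5
r_2 = 3
cx_3 = 17
cy_3 = 10.5
cz_3 = 5.5
r_3 = 2.5
cx_4 = 12.5
cy_4 = 5
cz_4 = 11.5
cx_5 = 13.5
cy_5 = 6
cz_5 = 6
r_5 = 3
cx_6 = 8.5
cy_6 = 15
cz_6 = 9.5
h_6 = 8
cx_7 = 8.5
cy_7 = 3.5
h_7 = 5
cx_8 = 3
cz_8 = 17
w_8 = 5.5
d_8 = 4.5
h_8 = 2.5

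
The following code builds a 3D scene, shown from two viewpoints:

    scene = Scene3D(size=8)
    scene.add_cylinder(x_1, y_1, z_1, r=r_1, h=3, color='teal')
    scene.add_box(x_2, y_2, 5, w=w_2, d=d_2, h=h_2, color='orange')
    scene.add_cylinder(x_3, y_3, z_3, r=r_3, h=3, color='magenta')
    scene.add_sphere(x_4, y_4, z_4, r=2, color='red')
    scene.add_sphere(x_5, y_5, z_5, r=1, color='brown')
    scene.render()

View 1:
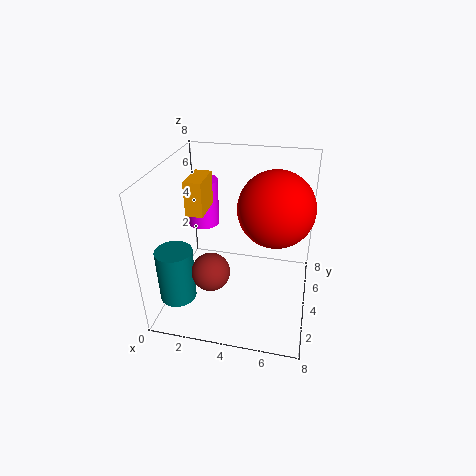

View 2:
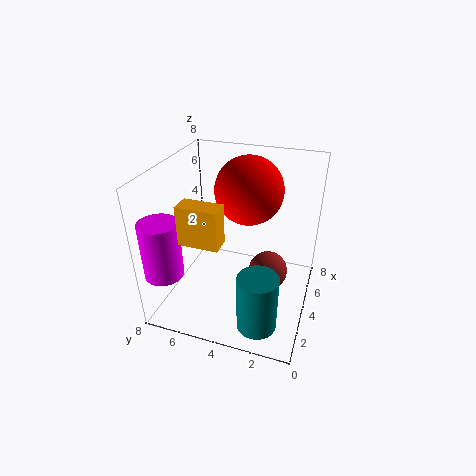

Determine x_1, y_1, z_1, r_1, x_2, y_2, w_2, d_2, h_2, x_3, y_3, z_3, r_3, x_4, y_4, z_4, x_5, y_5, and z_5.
x_1 = 1
y_1 = 2
z_1 = 1
r_1 = 1
x_2 = 1
y_2 = 4
w_2 = 1
d_2 = 2
h_2 = 2
x_3 = 1
y_3 = 7
z_3 = 3
r_3 = 1
x_4 = 6
y_4 = 4
z_4 = 6
x_5 = 3
y_5 = 2
z_5 = 3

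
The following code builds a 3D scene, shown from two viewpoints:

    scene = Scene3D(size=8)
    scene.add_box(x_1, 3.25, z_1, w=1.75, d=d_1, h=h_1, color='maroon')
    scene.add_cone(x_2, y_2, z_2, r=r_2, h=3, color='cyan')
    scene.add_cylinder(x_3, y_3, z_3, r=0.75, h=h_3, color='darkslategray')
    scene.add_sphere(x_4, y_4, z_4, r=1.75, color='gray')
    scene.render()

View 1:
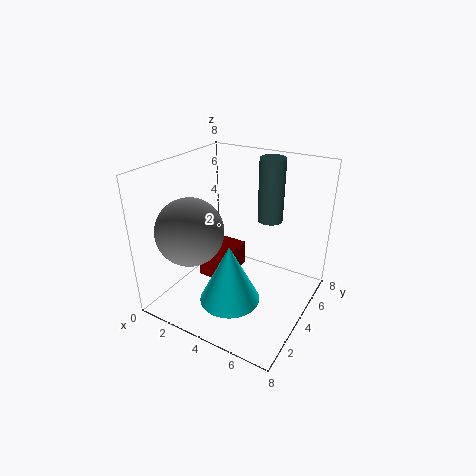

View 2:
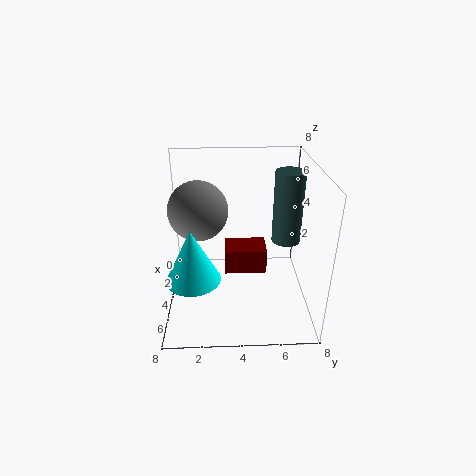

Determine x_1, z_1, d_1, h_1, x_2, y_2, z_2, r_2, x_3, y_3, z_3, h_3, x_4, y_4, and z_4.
x_1 = 1.75, z_1 = 1.25, d_1 = 2.5, h_1 = 1.5, x_2 = 5, y_2 = 1.5, z_2 = 2, r_2 = 1.5, x_3 = 4.75, y_3 = 6.5, z_3 = 4.25, h_3 = 3.75, x_4 = 2.5, y_4 = 1.75, z_4 = 5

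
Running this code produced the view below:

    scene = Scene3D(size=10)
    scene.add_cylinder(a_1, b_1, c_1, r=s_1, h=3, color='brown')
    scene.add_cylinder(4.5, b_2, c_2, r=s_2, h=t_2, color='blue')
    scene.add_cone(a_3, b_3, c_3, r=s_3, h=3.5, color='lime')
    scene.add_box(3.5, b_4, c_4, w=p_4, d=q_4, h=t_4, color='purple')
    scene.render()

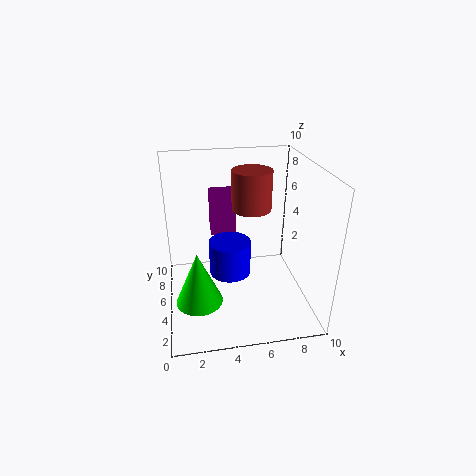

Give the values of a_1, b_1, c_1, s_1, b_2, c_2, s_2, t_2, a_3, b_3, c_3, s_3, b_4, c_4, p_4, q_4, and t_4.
a_1 = 6.5, b_1 = 7.5, c_1 = 6, s_1 = 1.5, b_2 = 5.5, c_2 = 2, s_2 = 1.5, t_2 = 2.5, a_3 = 2, b_3 = 2.5, c_3 = 2, s_3 = 1.5, b_4 = 8.5, c_4 = 3.5, p_4 = 2, q_4 = 1.5, t_4 = 3.5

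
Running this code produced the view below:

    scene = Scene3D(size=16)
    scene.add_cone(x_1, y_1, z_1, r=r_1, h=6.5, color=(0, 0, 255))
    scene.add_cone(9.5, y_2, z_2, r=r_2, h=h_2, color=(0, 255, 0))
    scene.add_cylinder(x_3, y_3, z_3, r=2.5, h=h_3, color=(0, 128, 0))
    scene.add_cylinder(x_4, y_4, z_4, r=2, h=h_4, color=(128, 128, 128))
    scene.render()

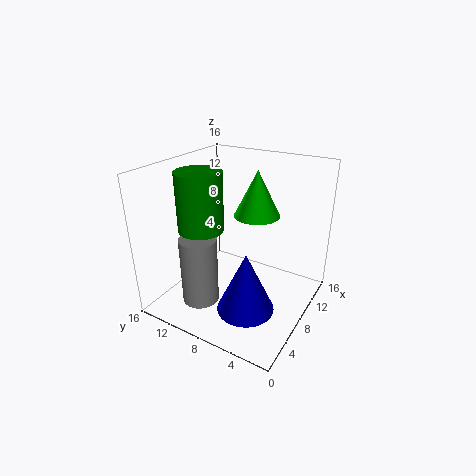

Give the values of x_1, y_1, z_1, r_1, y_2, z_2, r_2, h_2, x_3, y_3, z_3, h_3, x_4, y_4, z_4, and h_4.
x_1 = 4.5, y_1 = 5, z_1 = 2, r_1 = 3, y_2 = 6.5, z_2 = 10.5, r_2 = 2.5, h_2 = 5, x_3 = 6, y_3 = 11.5, z_3 = 9, h_3 = 6.5, x_4 = 4, y_4 = 10.5, z_4 = 1.5, h_4 = 7.5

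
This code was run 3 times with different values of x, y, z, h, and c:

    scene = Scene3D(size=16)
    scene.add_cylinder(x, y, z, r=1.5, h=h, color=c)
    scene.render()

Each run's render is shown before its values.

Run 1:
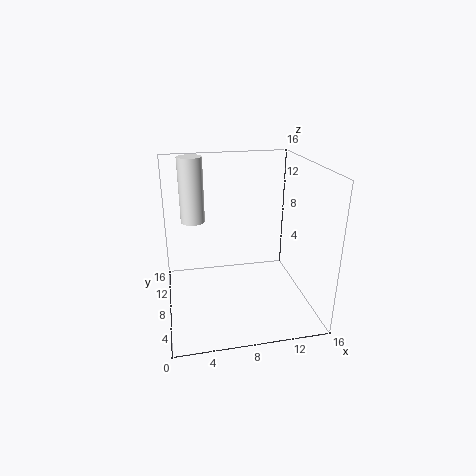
x = 3.5
y = 14
z = 8
h = 8
c = 'white'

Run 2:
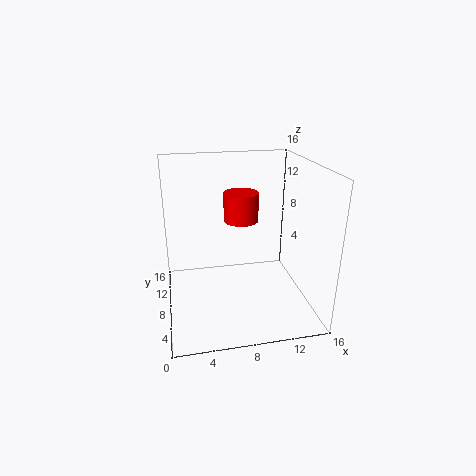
x = 7
y = 2
z = 12.5
h = 2.5
c = 'red'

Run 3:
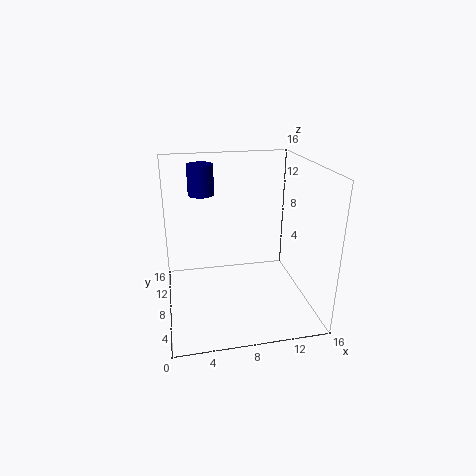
x = 4.5
y = 12
z = 12
h = 3.5
c = 'navy'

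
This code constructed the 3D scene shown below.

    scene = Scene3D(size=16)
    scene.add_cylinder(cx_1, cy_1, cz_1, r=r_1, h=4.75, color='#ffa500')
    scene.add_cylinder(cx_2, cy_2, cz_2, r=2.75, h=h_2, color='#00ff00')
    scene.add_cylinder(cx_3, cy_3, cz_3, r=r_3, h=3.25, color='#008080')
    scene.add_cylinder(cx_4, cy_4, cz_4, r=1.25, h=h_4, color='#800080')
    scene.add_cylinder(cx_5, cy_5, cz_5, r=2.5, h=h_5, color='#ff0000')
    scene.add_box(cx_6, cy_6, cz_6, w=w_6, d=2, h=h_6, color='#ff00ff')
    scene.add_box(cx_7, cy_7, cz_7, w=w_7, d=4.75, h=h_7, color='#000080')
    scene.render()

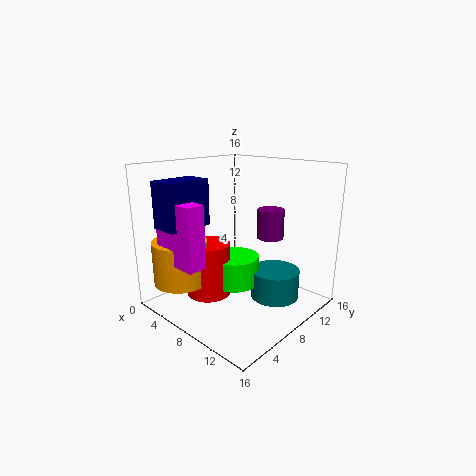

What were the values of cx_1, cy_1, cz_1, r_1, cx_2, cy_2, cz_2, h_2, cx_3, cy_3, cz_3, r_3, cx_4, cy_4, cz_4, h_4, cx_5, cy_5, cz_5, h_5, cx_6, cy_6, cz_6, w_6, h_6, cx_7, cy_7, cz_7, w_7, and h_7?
cx_1 = 4
cy_1 = 3
cz_1 = 3.25
r_1 = 3
cx_2 = 7.5
cy_2 = 8
cz_2 = 2.5
h_2 = 3.25
cx_3 = 11.25
cy_3 = 10.75
cz_3 = 1
r_3 = 2.75
cx_4 = 13.5
cy_4 = 6.5
cz_4 = 9.75
h_4 = 2.75
cx_5 = 5.75
cy_5 = 5.5
cz_5 = 1.5
h_5 = 6
cx_6 = 3.25
cy_6 = 0.75
cz_6 = 6.25
w_6 = 5.25
h_6 = 6.5
cx_7 = 3.75
cy_7 = 0.25
cz_7 = 10
w_7 = 3
h_7 = 4.75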